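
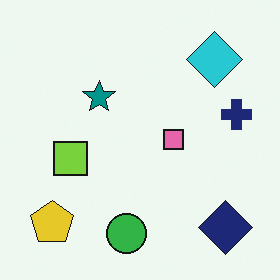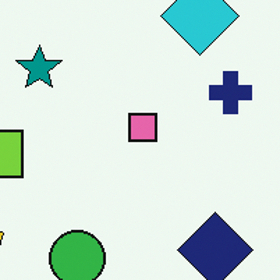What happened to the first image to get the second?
This is the original image cropped to a modestly smaller region and rescaled.

The visible shapes are larger and the field of view is narrower; shapes near the original edges may be partly or wholly outside the frame — a crop-and-rescale.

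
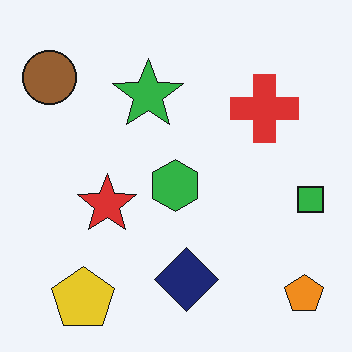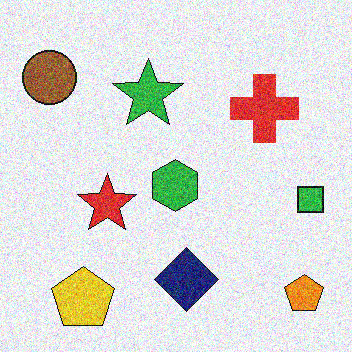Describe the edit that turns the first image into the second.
The transformation is: degraded with heavy additive noise.

Random speckle covers the whole image, including the flat background.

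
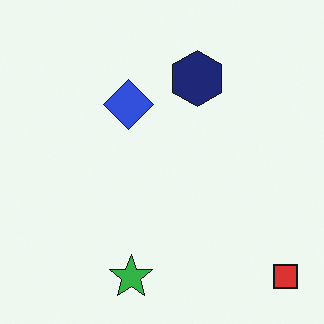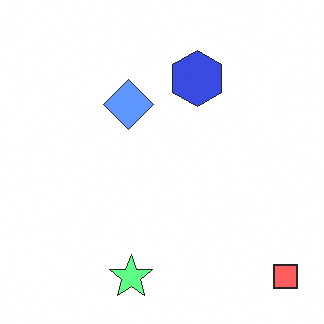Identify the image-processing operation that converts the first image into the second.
It was brightened a lot.

Every pixel — background and shapes alike — is uniformly brightened.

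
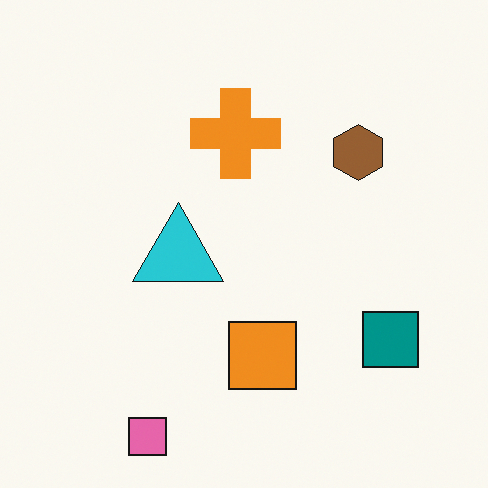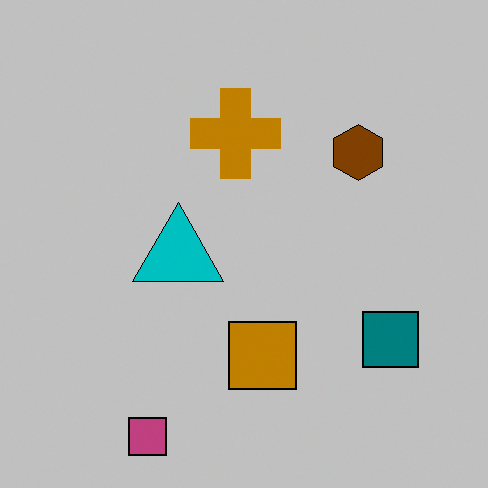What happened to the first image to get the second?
The image was heavily posterized to just a handful of flat colors.

Each flat color has snapped to a coarser quantized level — most visibly, the near-white background has dropped to a flat grey.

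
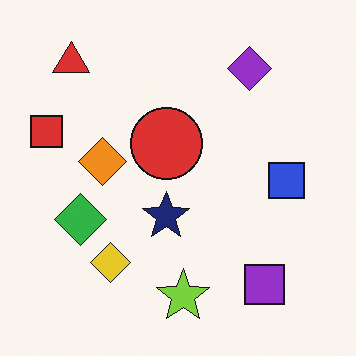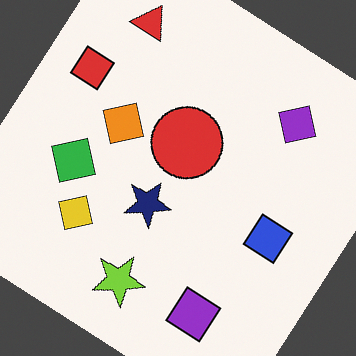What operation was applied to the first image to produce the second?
Rotated clockwise by a large amount — several tens of degrees.

Every shape is tilted by the same angle and the image corners show triangular fill wedges — a whole-image rotation by a non-right angle.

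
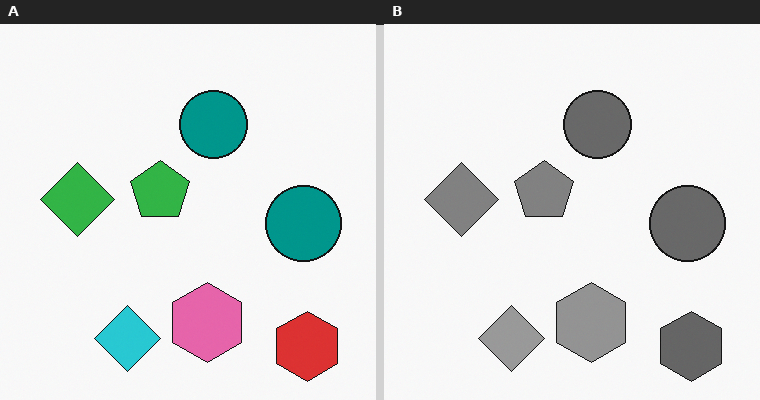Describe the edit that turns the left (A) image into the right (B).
Converted to grayscale.

All color is removed — every shape is now a shade of grey.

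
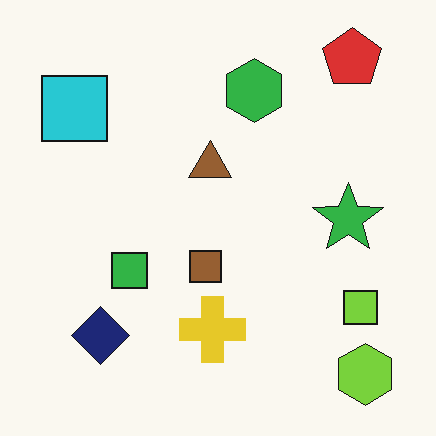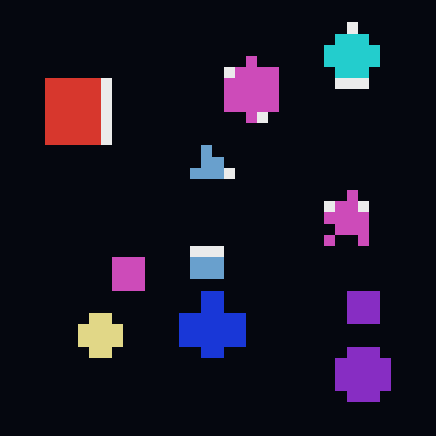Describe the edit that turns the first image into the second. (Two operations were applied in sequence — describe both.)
It was color-inverted (negative), then heavily pixelated into large blocks.

The light background has become dark and every shape's color is its complement — a photographic negative. Shapes are reduced to large square blocks; fine edges and outlines are lost — a downscale-then-upscale (mosaic) effect.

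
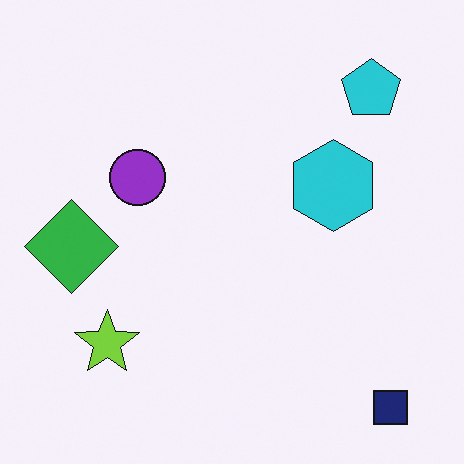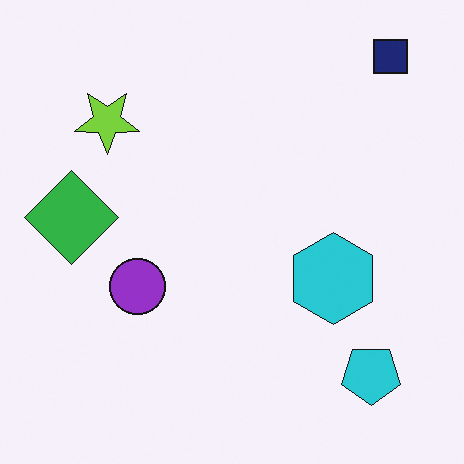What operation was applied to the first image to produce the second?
It was flipped vertically (top ↔ bottom).

The navy square is in the bottom-right of the first image and the top-right of the second — shapes on opposite sides of the horizontal midline have swapped in a mirror flip.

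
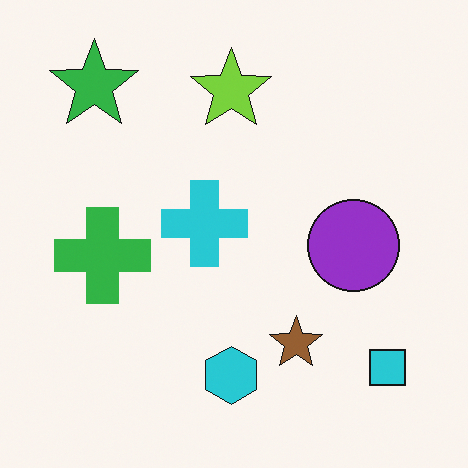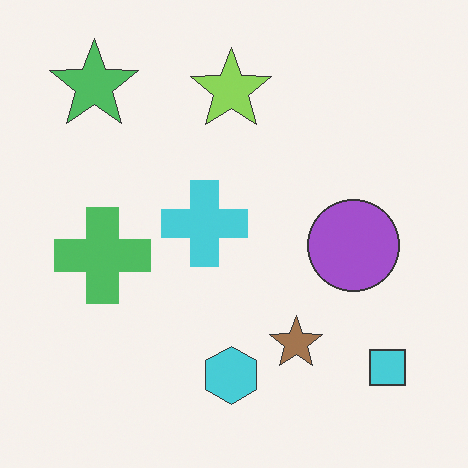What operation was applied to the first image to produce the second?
The transformation is: given slightly reduced contrast.

Tones are pushed toward mid-grey across the whole image — a global contrast change.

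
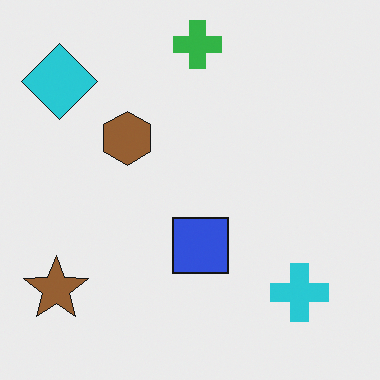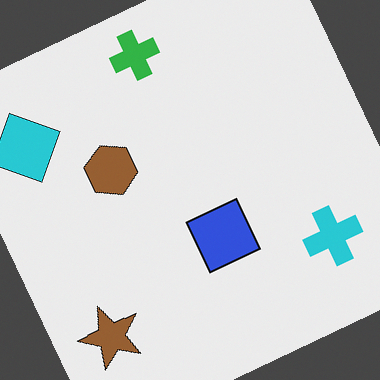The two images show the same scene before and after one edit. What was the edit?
Rotated counter-clockwise by a moderate amount.

Every shape is tilted by the same angle and the image corners show triangular fill wedges — a whole-image rotation by a non-right angle.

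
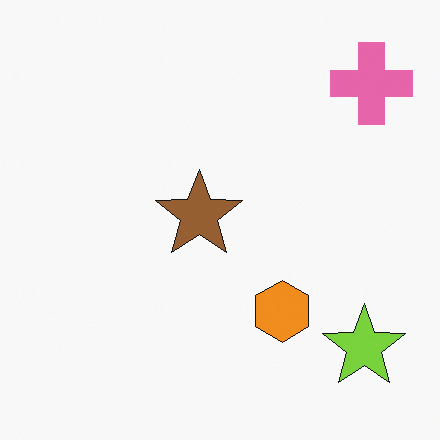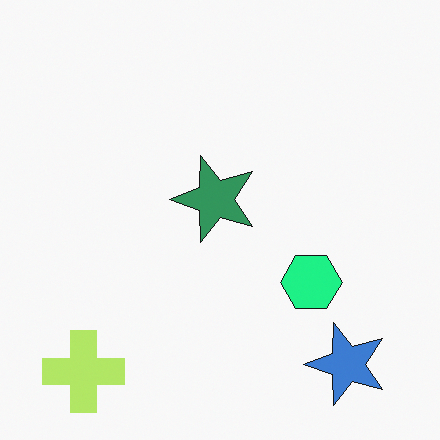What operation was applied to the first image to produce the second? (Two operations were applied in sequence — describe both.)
Hue-shifted noticeably, then transposed (reflected across the top-left ↔ bottom-right diagonal).

Every shape's color has rotated by the same amount around the hue wheel — a uniform hue shift. Shapes have swapped their row and column positions — what was in the top-right is now in the bottom-left — a diagonal reflection.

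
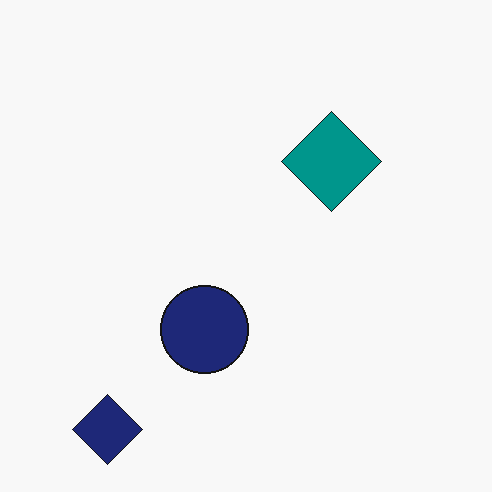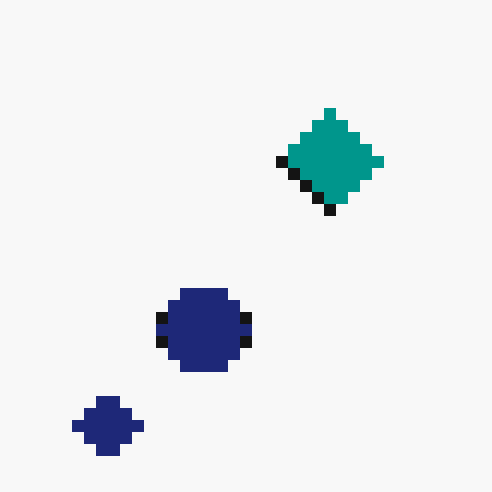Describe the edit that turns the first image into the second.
The image was coarsely pixelated.

Shapes are reduced to large square blocks; fine edges and outlines are lost — a downscale-then-upscale (mosaic) effect.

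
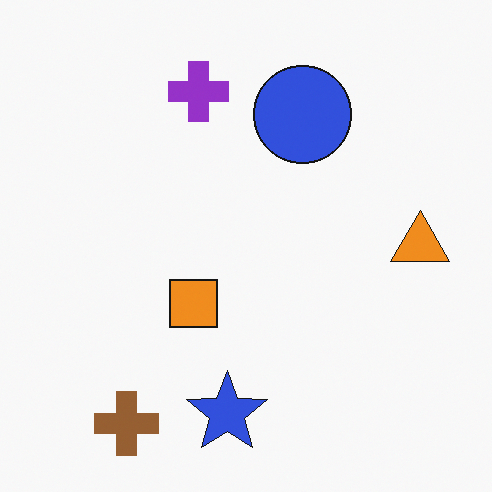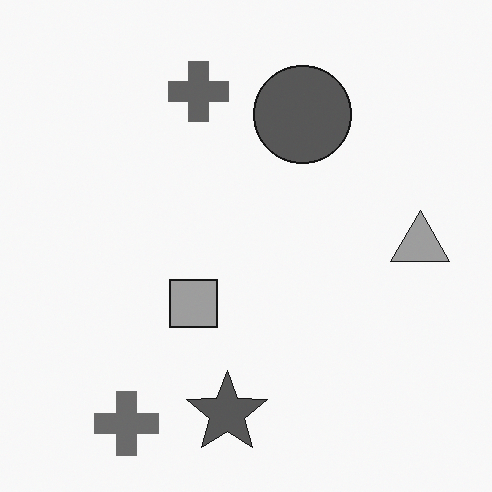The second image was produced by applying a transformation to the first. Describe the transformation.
The image was converted to grayscale.

All color is removed — every shape is now a shade of grey.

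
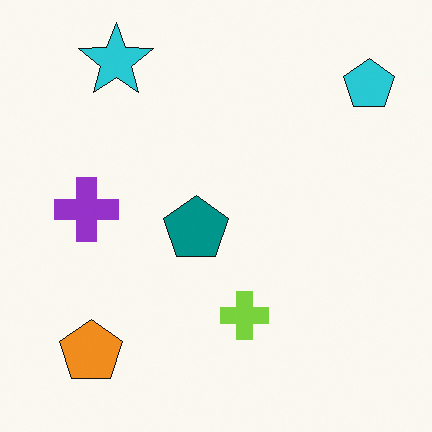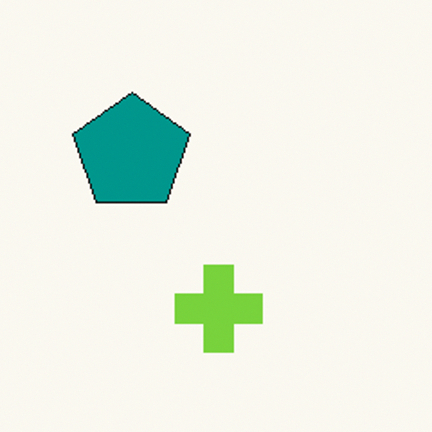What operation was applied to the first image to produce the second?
Cropped to a noticeably smaller region and rescaled.

The visible shapes are larger and the field of view is narrower; shapes near the original edges may be partly or wholly outside the frame — a crop-and-rescale.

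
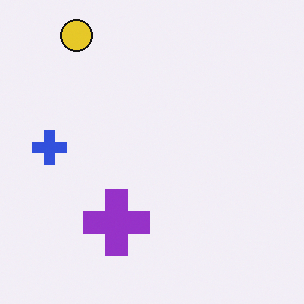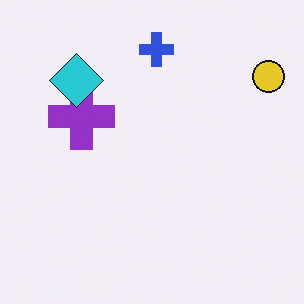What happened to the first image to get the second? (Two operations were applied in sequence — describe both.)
The second image is the first rotated 90° clockwise, then overlaid with an additional cyan diamond.

The yellow circle sits in the top-left of the first image and the top-right of the second — consistent with a whole-image 90° clockwise rotation. A cyan diamond appears in the second image that is absent from the first.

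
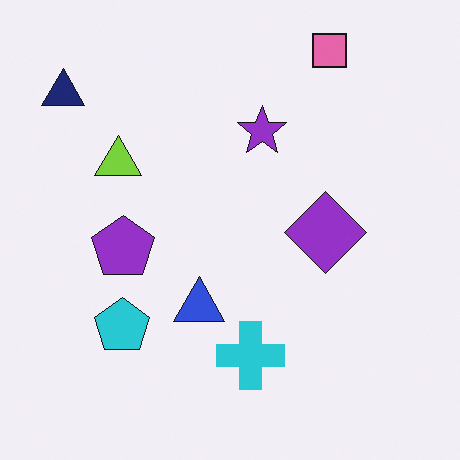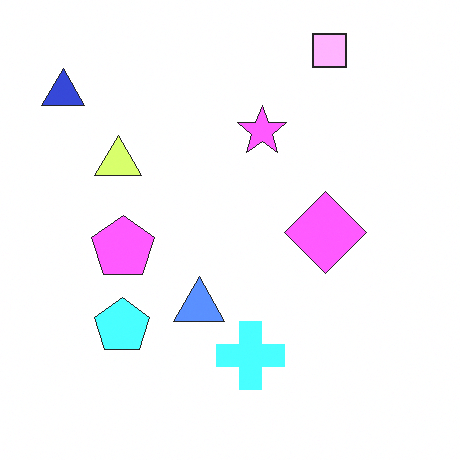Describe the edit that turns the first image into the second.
This is the original image brightened a lot.

Every pixel — background and shapes alike — is uniformly brightened.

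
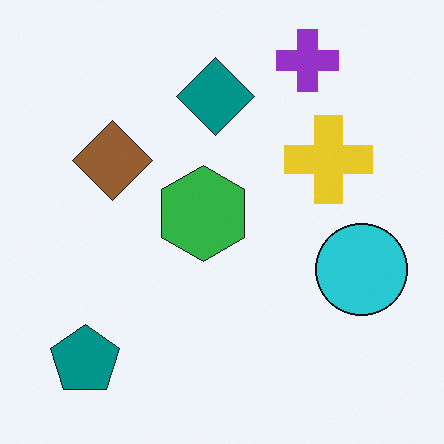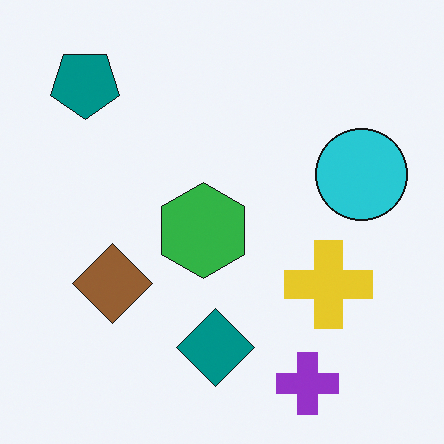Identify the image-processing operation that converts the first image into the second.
It was flipped vertically (top ↔ bottom).

The purple cross is in the top-right of the first image and the bottom-right of the second — shapes on opposite sides of the horizontal midline have swapped in a mirror flip.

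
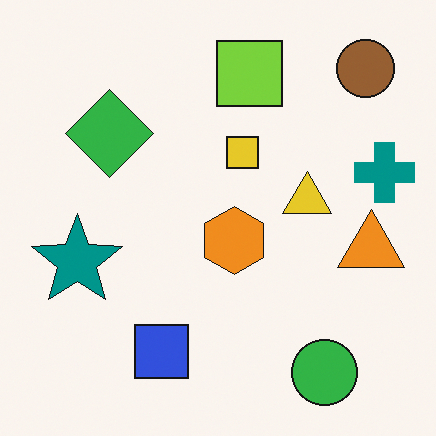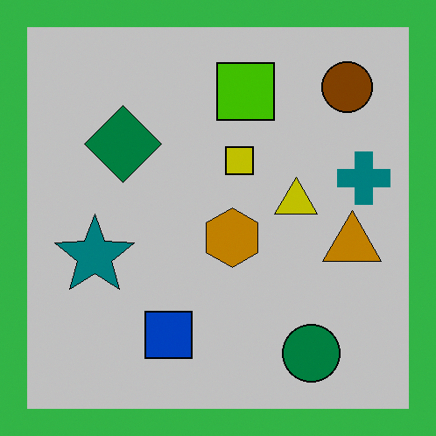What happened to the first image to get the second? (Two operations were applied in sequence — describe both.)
It was heavily posterized to just a handful of flat colors, then framed with a green border.

Each flat color has snapped to a coarser quantized level — most visibly, the near-white background has dropped to a flat grey. A solid green frame runs around the edge of the second image, with the content slightly shrunk inside it.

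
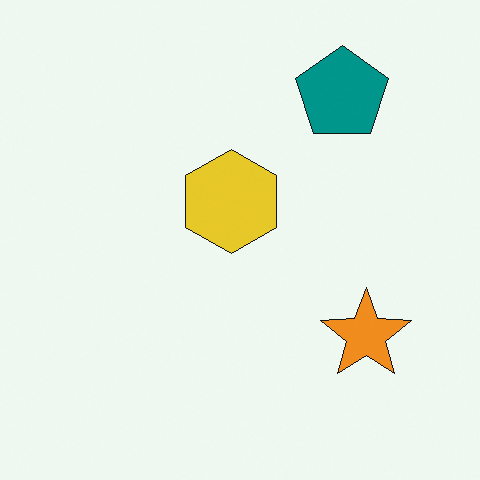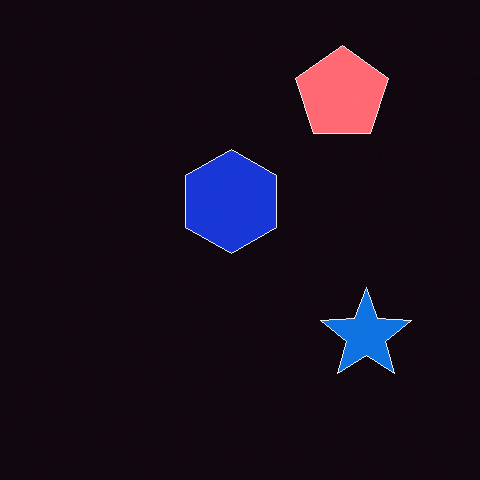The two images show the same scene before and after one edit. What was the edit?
The image was color-inverted (negative).

The light background has become dark and every shape's color is its complement — a photographic negative.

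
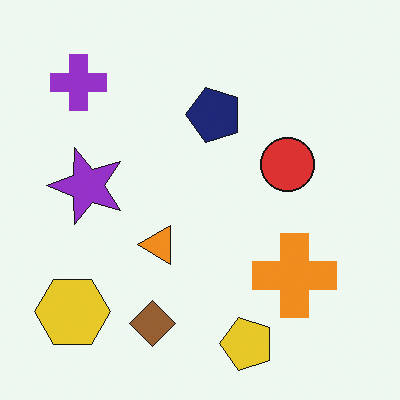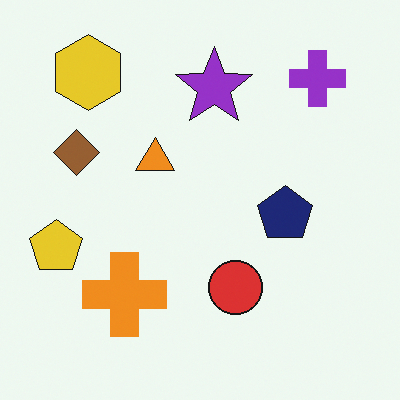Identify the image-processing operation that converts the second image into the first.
This is the original image rotated 90° counter-clockwise.

The yellow hexagon sits in the top-left of the second image and the bottom-left of the first — consistent with a whole-image 90° counter-clockwise rotation.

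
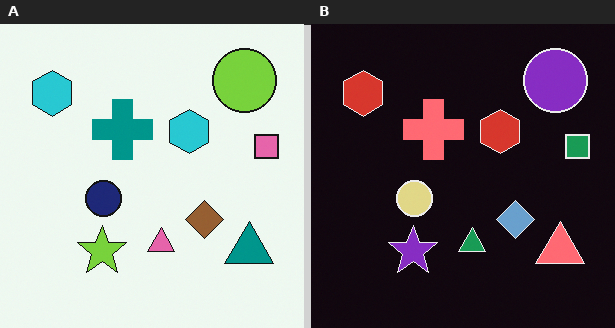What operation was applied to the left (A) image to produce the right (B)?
Color-inverted (negative).

The light background has become dark and every shape's color is its complement — a photographic negative.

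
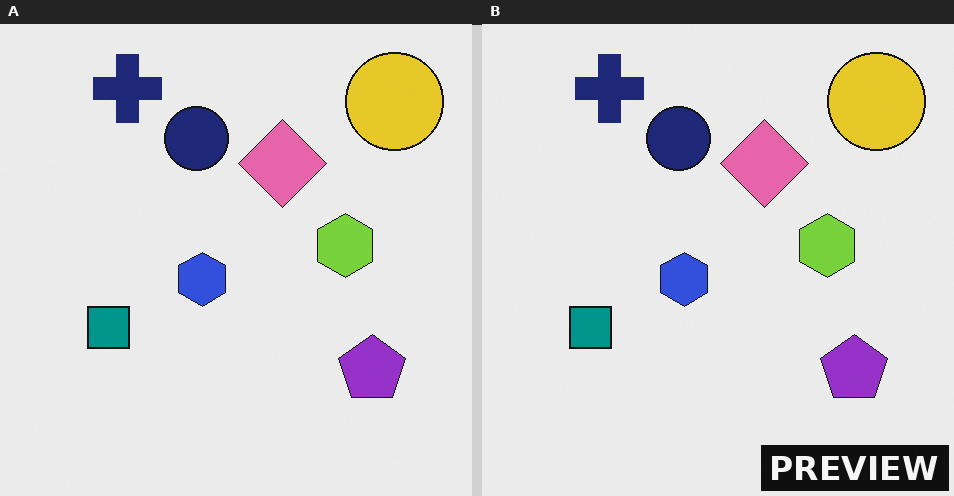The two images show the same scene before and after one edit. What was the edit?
This is the original image watermarked with the text "PREVIEW" in the lower-right corner.

A dark label reading "PREVIEW" appears in the lower-right corner.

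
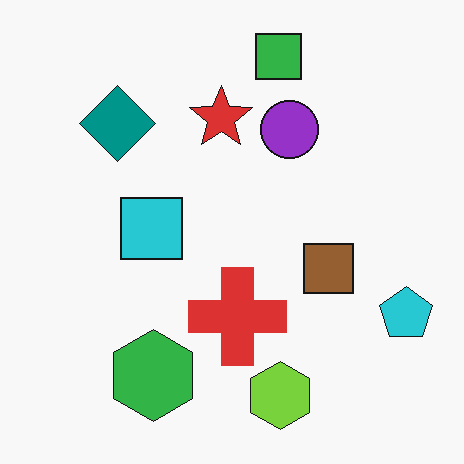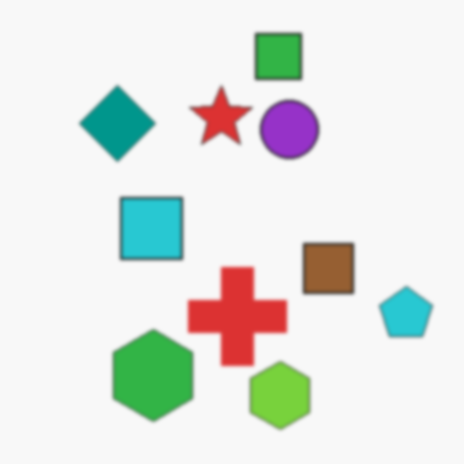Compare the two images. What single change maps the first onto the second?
The second image is the first lightly blurred.

Shape edges and outlines are uniformly softened across the whole image.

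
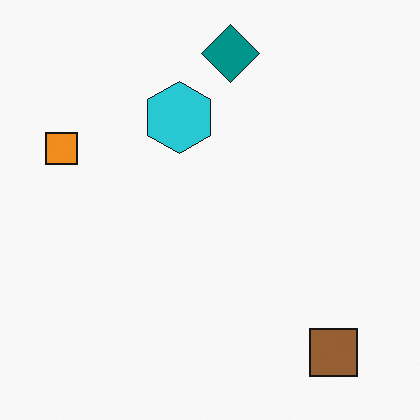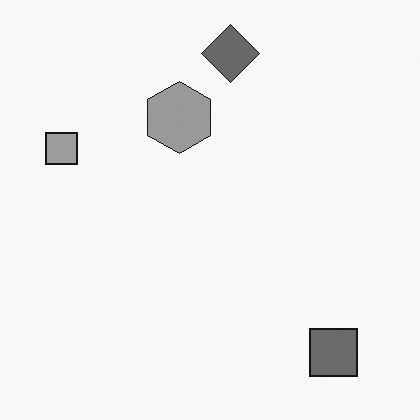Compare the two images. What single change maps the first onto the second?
The transformation is: converted to grayscale.

All color is removed — every shape is now a shade of grey.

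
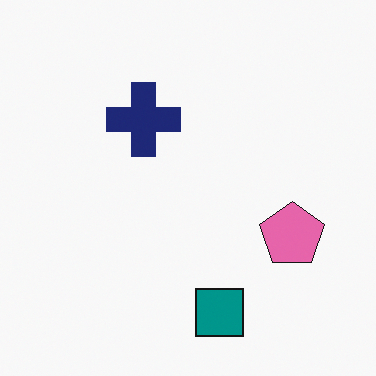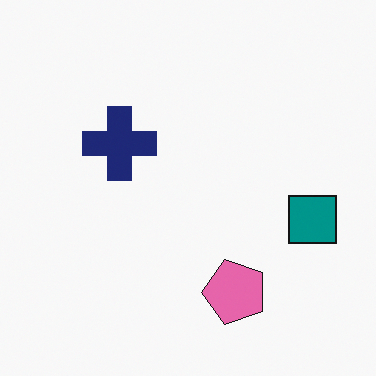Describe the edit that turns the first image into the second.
The transformation is: transposed (reflected across the top-left ↔ bottom-right diagonal).

Shapes have swapped their row and column positions — what was in the top-right is now in the bottom-left — a diagonal reflection.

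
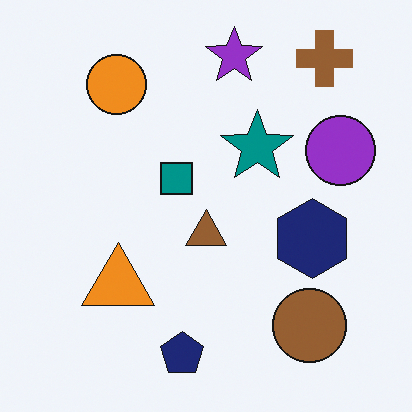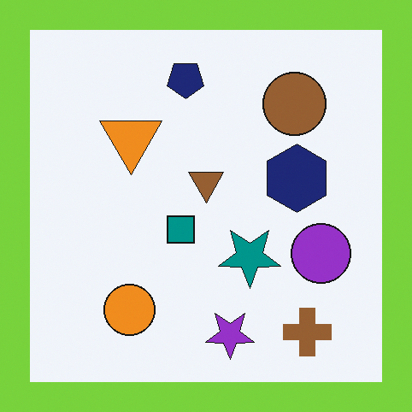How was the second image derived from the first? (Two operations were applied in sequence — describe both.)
Flipped vertically (top ↔ bottom), then framed with a lime border.

The purple star is in the top of the first image and the bottom of the second — shapes on opposite sides of the horizontal midline have swapped in a mirror flip. A solid lime frame runs around the edge of the second image, with the content slightly shrunk inside it.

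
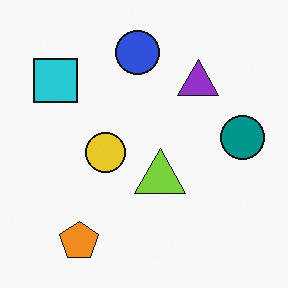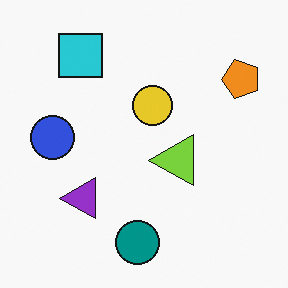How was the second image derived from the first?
The image was transposed (reflected across the top-left ↔ bottom-right diagonal).

Shapes have swapped their row and column positions — what was in the top-right is now in the bottom-left — a diagonal reflection.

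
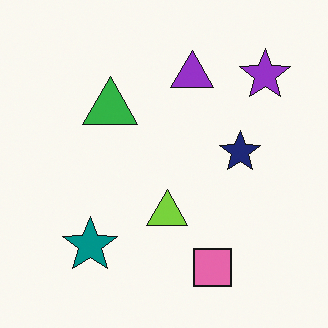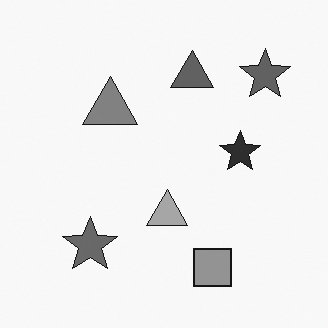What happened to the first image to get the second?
The second image is the first converted to grayscale.

All color is removed — every shape is now a shade of grey.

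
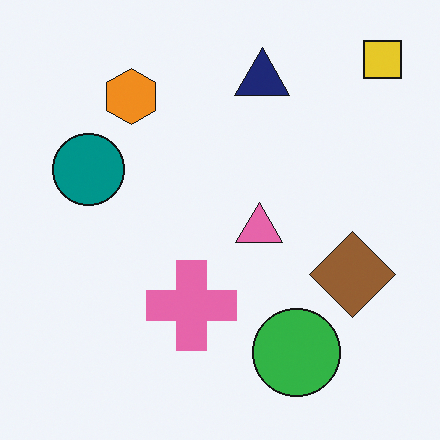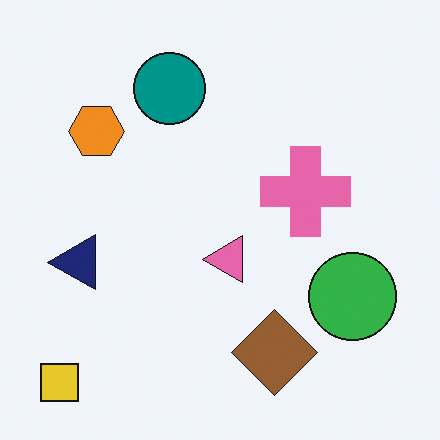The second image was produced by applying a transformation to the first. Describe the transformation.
Transposed (reflected across the top-left ↔ bottom-right diagonal).

Shapes have swapped their row and column positions — what was in the top-right is now in the bottom-left — a diagonal reflection.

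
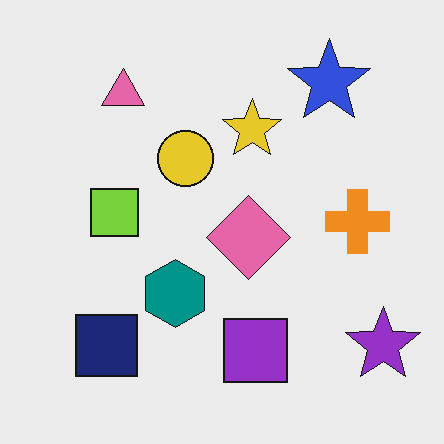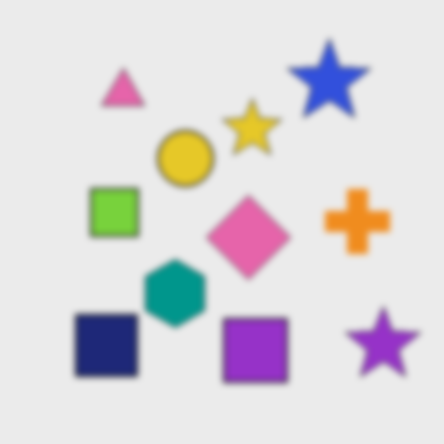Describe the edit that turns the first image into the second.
The second image is the first moderately blurred.

Shape edges and outlines are uniformly softened across the whole image.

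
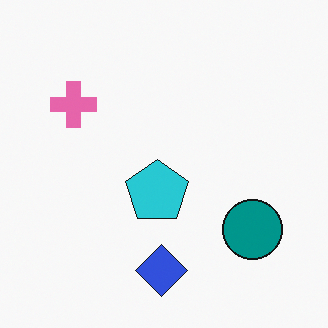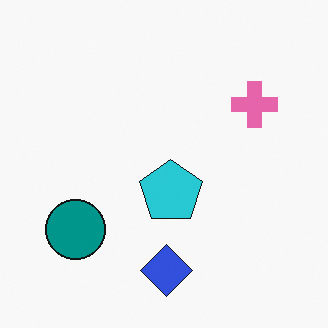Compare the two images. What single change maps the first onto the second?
Flipped horizontally (left ↔ right).

The pink cross is in the top-left of the first image and the top-right of the second — shapes on opposite sides of the vertical midline have swapped in a mirror flip.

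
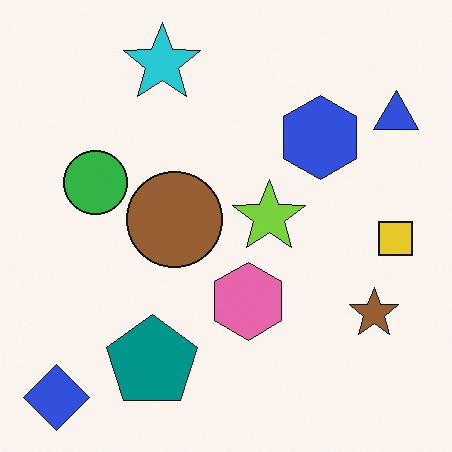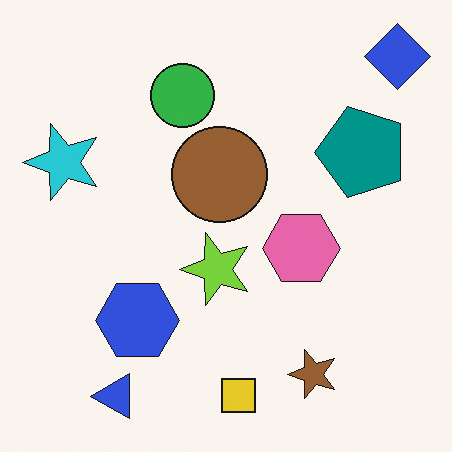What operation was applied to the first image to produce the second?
The transformation is: transposed (reflected across the top-left ↔ bottom-right diagonal).

Shapes have swapped their row and column positions — what was in the top-right is now in the bottom-left — a diagonal reflection.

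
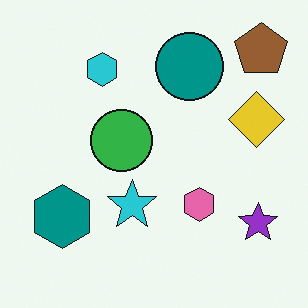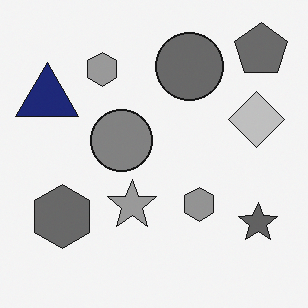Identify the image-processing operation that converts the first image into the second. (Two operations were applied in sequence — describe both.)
Converted to grayscale, then overlaid with an additional navy triangle.

All color is removed — every shape is now a shade of grey. A navy triangle appears in the second image that is absent from the first.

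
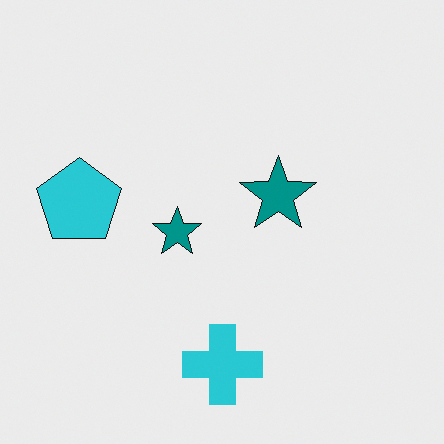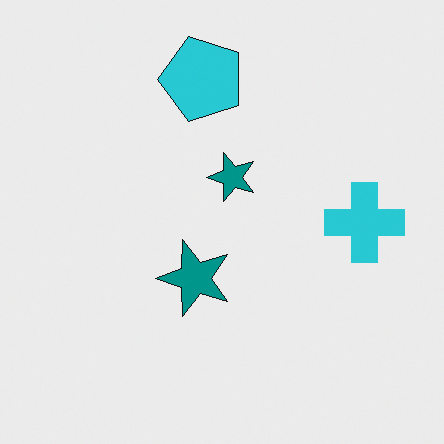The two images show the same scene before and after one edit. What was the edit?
Transposed (reflected across the top-left ↔ bottom-right diagonal).

Shapes have swapped their row and column positions — what was in the top-right is now in the bottom-left — a diagonal reflection.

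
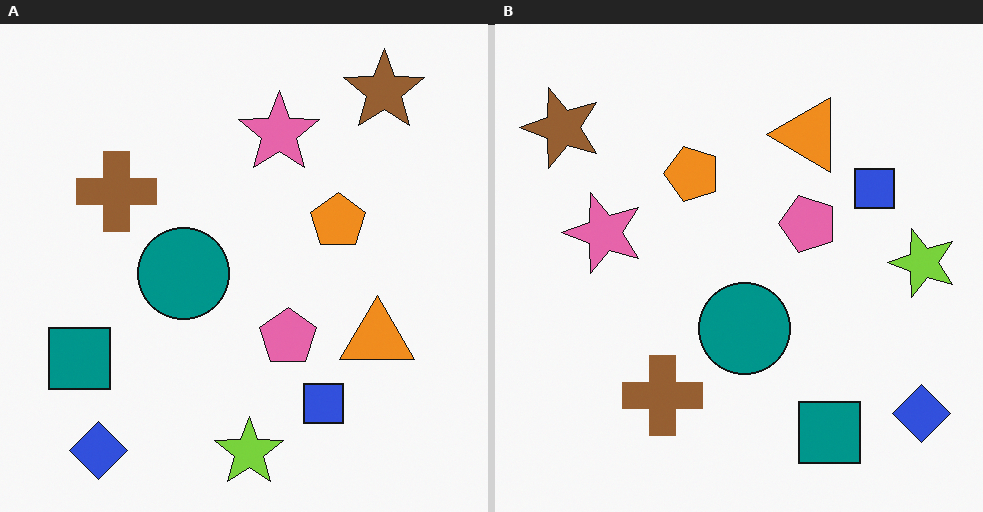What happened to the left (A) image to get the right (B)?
Rotated 90° counter-clockwise.

The blue diamond sits in the bottom-left of the left (A) image and the bottom-right of the right (B) — consistent with a whole-image 90° counter-clockwise rotation.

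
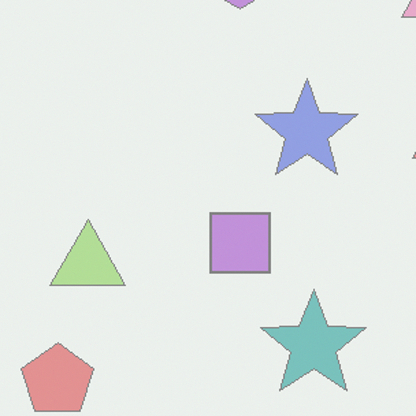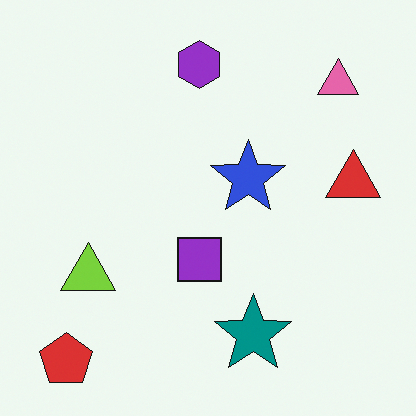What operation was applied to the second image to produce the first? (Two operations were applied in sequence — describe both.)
It was washed out (contrast reduced), then cropped to a modestly smaller region and rescaled.

Tones are pushed toward mid-grey across the whole image — a global contrast change. The visible shapes are larger and the field of view is narrower; shapes near the original edges may be partly or wholly outside the frame — a crop-and-rescale.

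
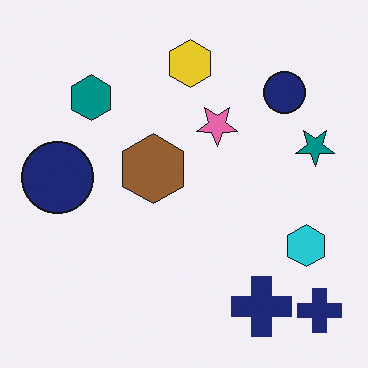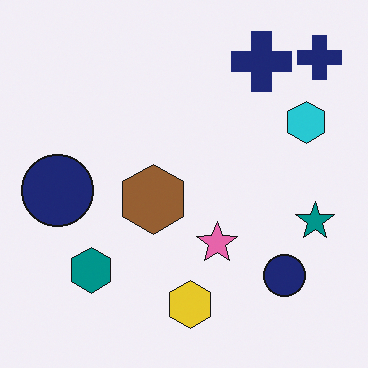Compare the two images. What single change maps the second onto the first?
It was flipped vertically (top ↔ bottom).

The yellow hexagon is in the bottom of the second image and the top of the first — shapes on opposite sides of the horizontal midline have swapped in a mirror flip.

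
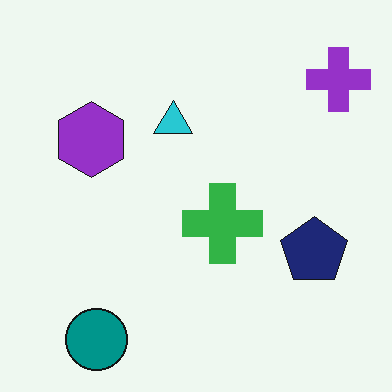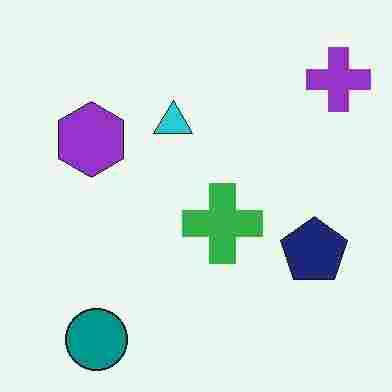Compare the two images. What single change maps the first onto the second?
The transformation is: degraded with heavy JPEG compression.

Blocky 8×8 compression artifacts appear around shape edges and the flat background shows ringing — characteristic JPEG degradation.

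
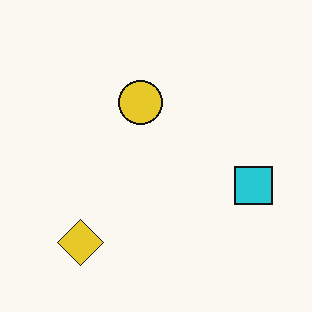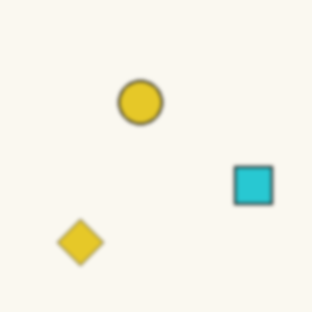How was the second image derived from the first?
The transformation is: given a subtle gaussian blur.

Shape edges and outlines are uniformly softened across the whole image.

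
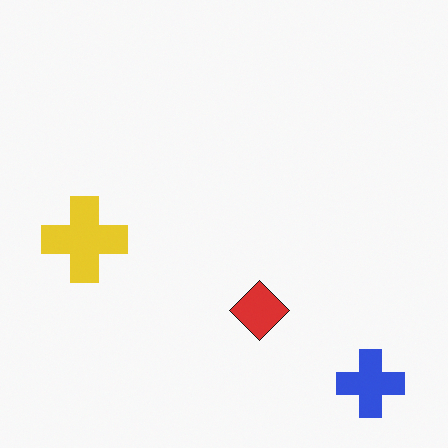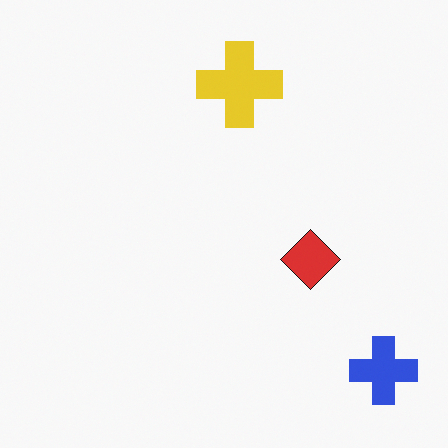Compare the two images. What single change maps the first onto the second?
This is the original image transposed (reflected across the top-left ↔ bottom-right diagonal).

Shapes have swapped their row and column positions — what was in the top-right is now in the bottom-left — a diagonal reflection.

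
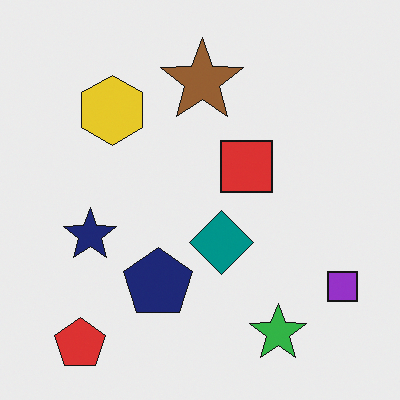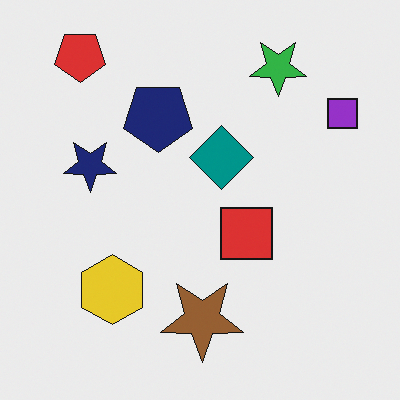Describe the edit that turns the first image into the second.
It was flipped vertically (top ↔ bottom).

The red pentagon is in the bottom-left of the first image and the top-left of the second — shapes on opposite sides of the horizontal midline have swapped in a mirror flip.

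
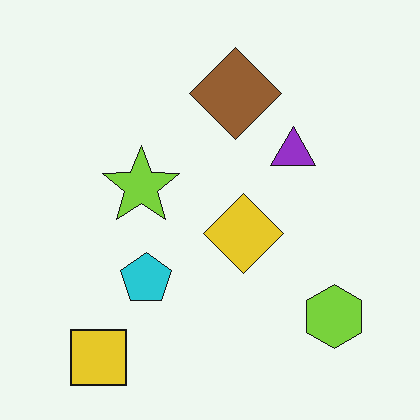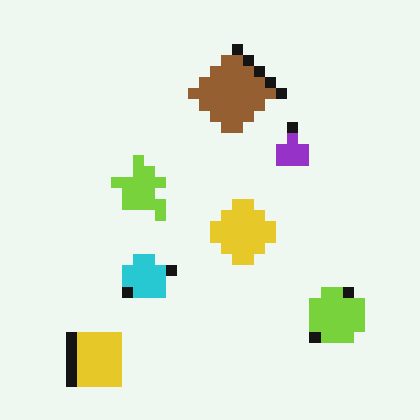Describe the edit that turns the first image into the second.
It was heavily pixelated into large blocks.

Shapes are reduced to large square blocks; fine edges and outlines are lost — a downscale-then-upscale (mosaic) effect.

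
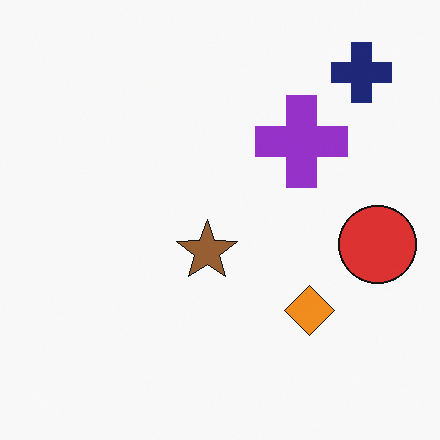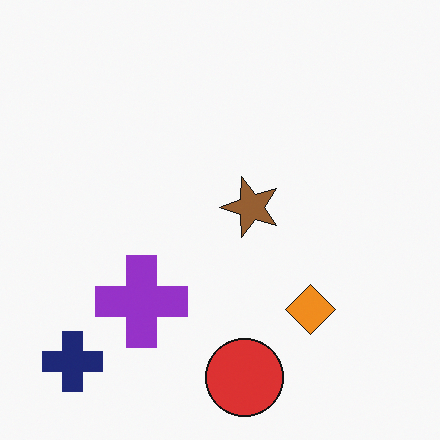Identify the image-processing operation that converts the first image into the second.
The image was transposed (reflected across the top-left ↔ bottom-right diagonal).

Shapes have swapped their row and column positions — what was in the top-right is now in the bottom-left — a diagonal reflection.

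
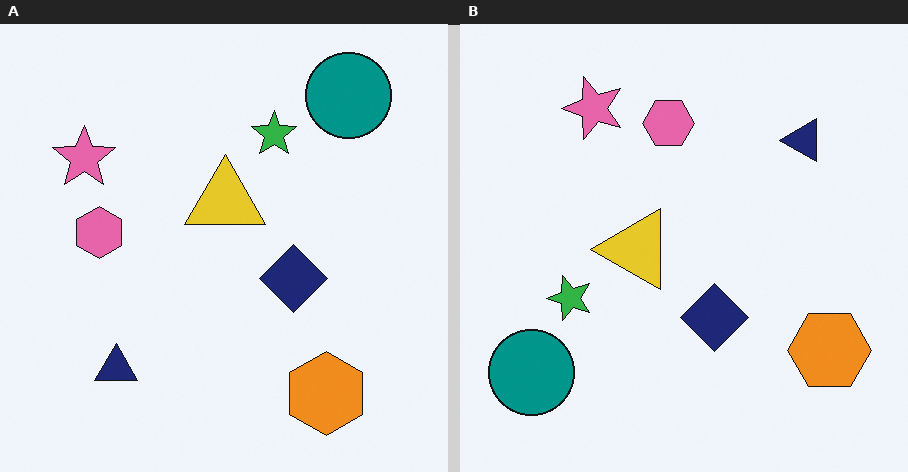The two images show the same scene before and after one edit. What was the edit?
The transformation is: transposed (reflected across the top-left ↔ bottom-right diagonal).

Shapes have swapped their row and column positions — what was in the top-right is now in the bottom-left — a diagonal reflection.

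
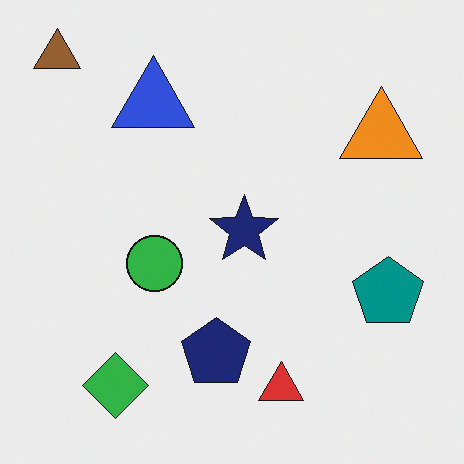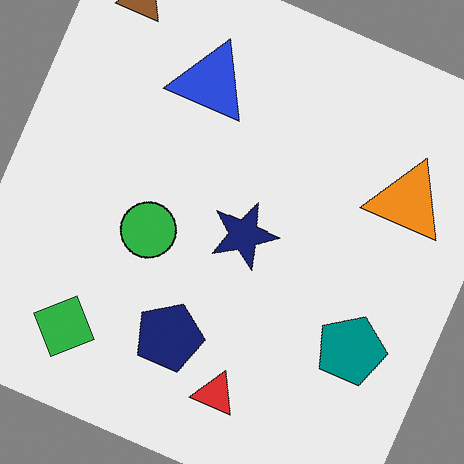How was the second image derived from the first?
This is the original image rotated clockwise by a moderate amount.

Every shape is tilted by the same angle and the image corners show triangular fill wedges — a whole-image rotation by a non-right angle.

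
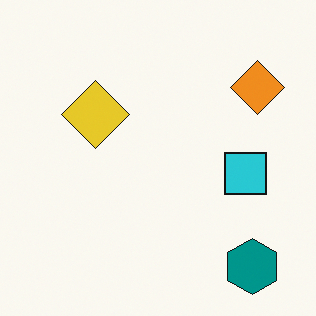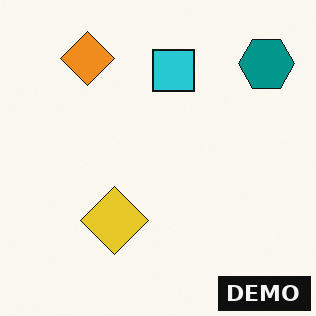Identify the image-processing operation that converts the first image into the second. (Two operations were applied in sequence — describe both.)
The transformation is: rotated 90° counter-clockwise, then watermarked with the text "DEMO" in the lower-right corner.

The teal hexagon sits in the bottom-right of the first image and the top-right of the second — consistent with a whole-image 90° counter-clockwise rotation. A dark label reading "DEMO" appears in the lower-right corner.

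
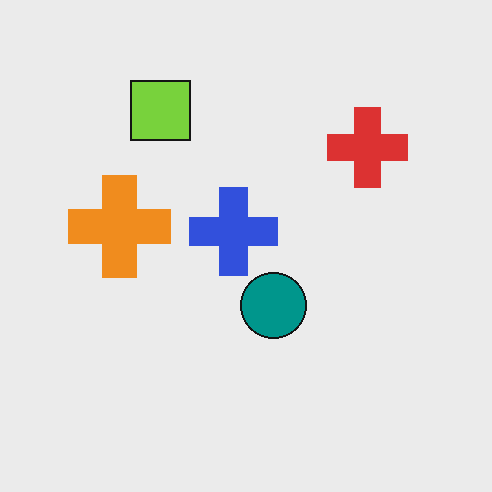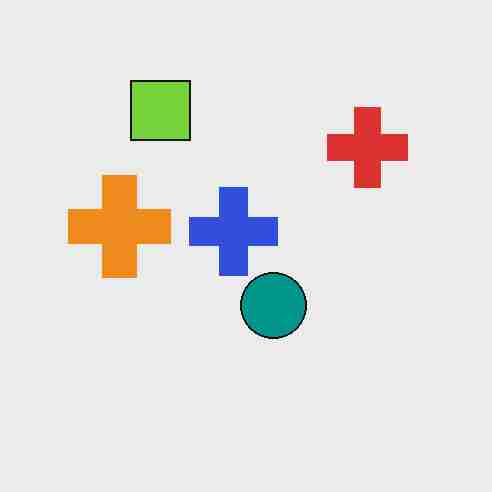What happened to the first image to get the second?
It was degraded with heavy JPEG compression.

Blocky 8×8 compression artifacts appear around shape edges and the flat background shows ringing — characteristic JPEG degradation.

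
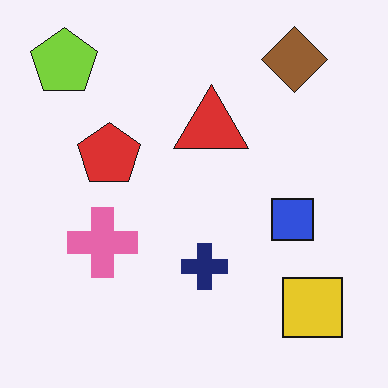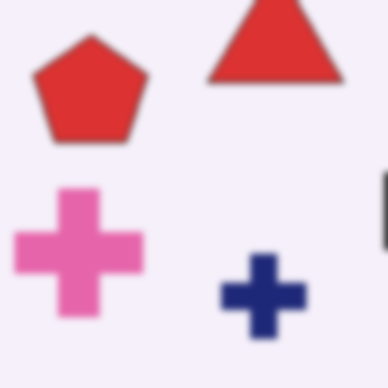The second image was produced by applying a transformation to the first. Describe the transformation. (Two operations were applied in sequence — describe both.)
The image was cropped tightly and scaled back up, then noticeably gaussian-blurred.

The visible shapes are larger and the field of view is narrower; shapes near the original edges may be partly or wholly outside the frame — a crop-and-rescale. Shape edges and outlines are uniformly softened across the whole image.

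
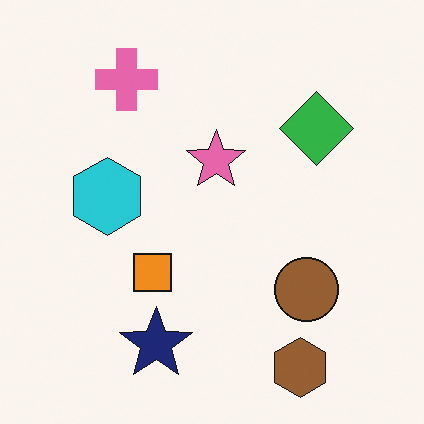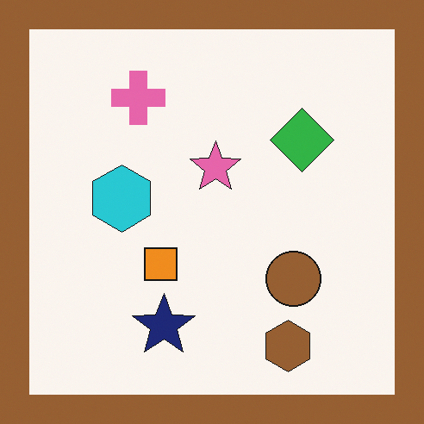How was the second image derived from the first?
The transformation is: framed with a brown border.

A solid brown frame runs around the edge of the second image, with the content slightly shrunk inside it.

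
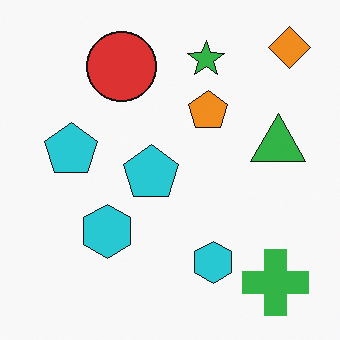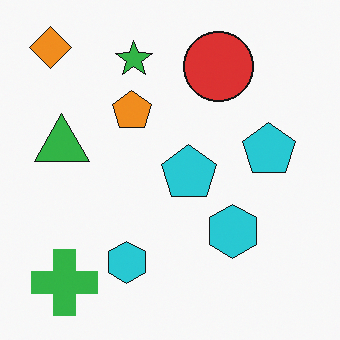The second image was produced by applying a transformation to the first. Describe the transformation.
It was flipped horizontally (left ↔ right).

The orange diamond is in the top-right of the first image and the top-left of the second — shapes on opposite sides of the vertical midline have swapped in a mirror flip.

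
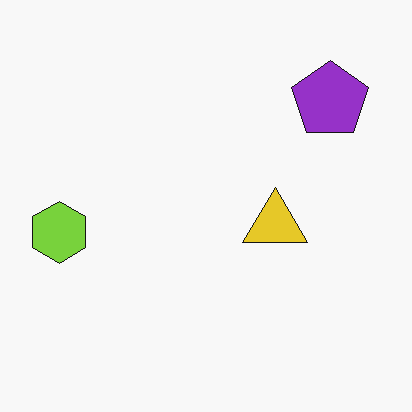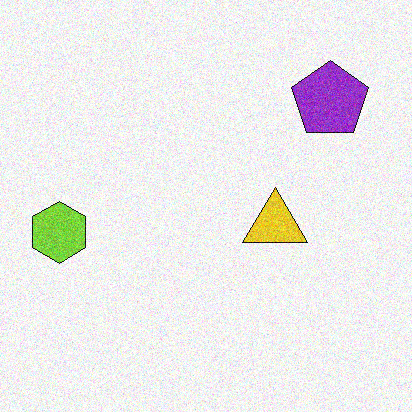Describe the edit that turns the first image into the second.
The second image is the first degraded with visible gaussian noise.

Random speckle covers the whole image, including the flat background.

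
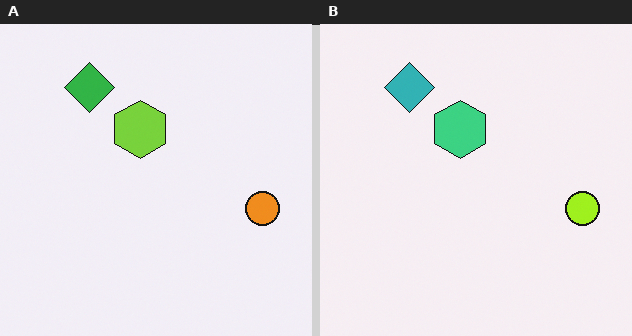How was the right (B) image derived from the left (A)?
The image was hue-shifted by a small amount.

Every shape's color has rotated by the same amount around the hue wheel — a uniform hue shift.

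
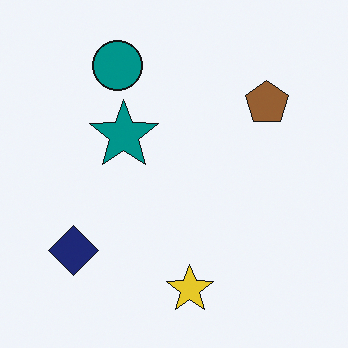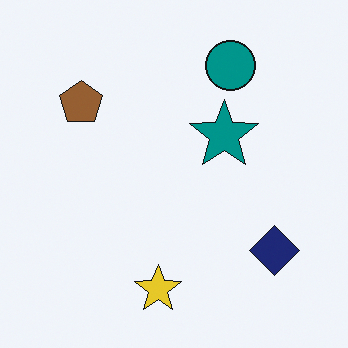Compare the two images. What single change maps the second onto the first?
The transformation is: flipped horizontally (left ↔ right).

The navy diamond is in the bottom-right of the second image and the bottom-left of the first — shapes on opposite sides of the vertical midline have swapped in a mirror flip.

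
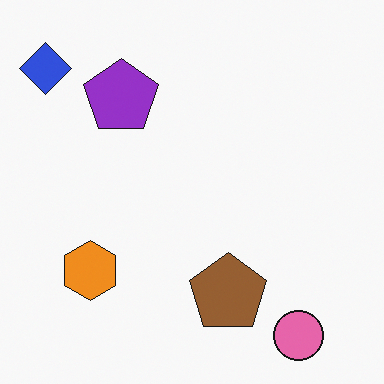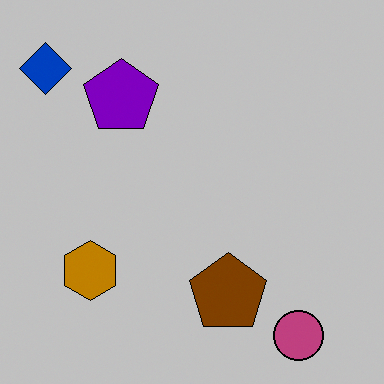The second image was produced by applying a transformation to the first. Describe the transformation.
The transformation is: heavily posterized to just a handful of flat colors.

Each flat color has snapped to a coarser quantized level — most visibly, the near-white background has dropped to a flat grey.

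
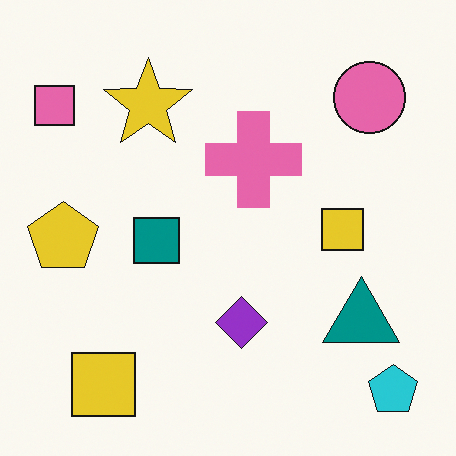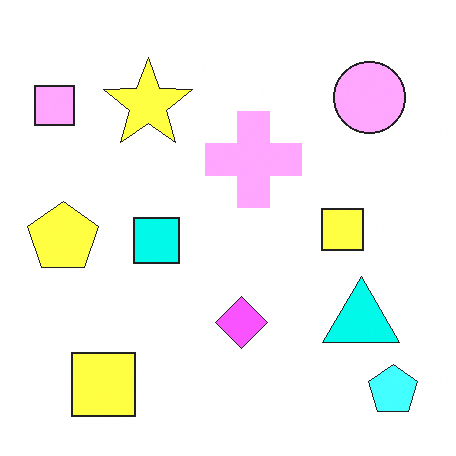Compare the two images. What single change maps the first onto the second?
This is the original image substantially brightened.

Every pixel — background and shapes alike — is uniformly brightened.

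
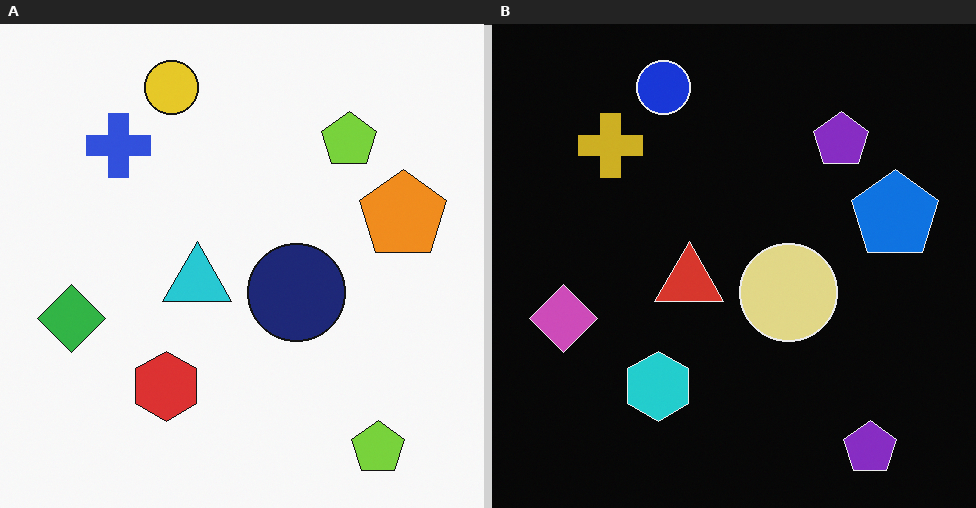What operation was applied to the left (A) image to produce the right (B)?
The transformation is: color-inverted (negative).

The light background has become dark and every shape's color is its complement — a photographic negative.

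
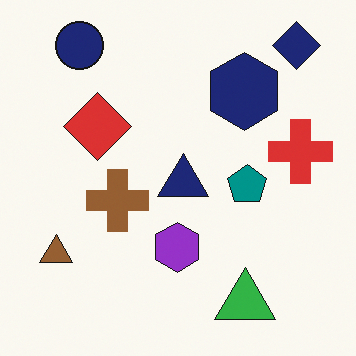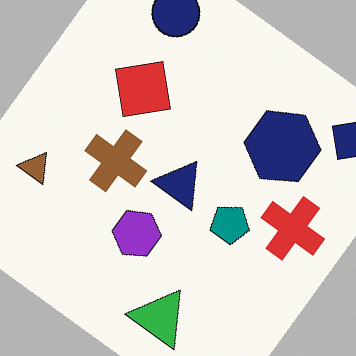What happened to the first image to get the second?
The image was rotated clockwise by a large amount — several tens of degrees.

Every shape is tilted by the same angle and the image corners show triangular fill wedges — a whole-image rotation by a non-right angle.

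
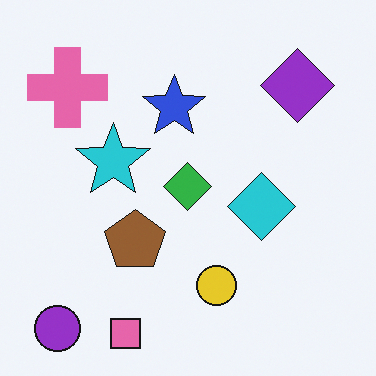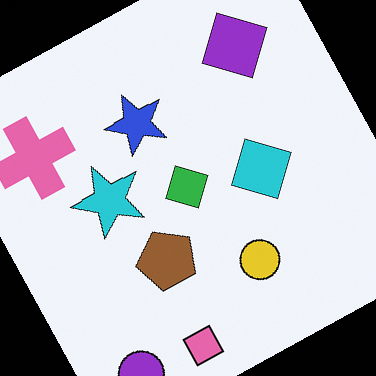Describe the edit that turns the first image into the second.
Rotated counter-clockwise by a clearly visible amount.

Every shape is tilted by the same angle and the image corners show triangular fill wedges — a whole-image rotation by a non-right angle.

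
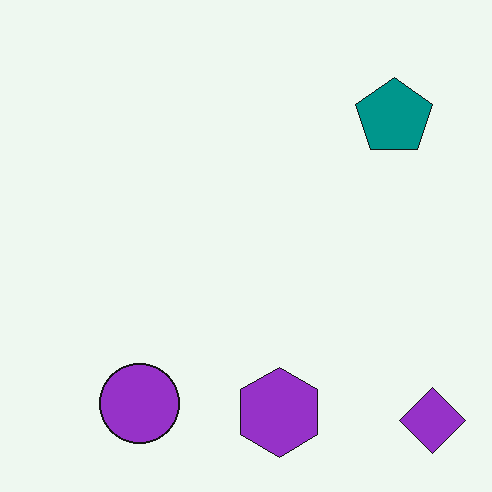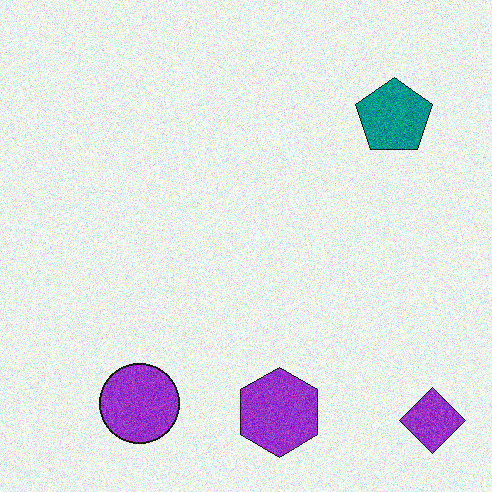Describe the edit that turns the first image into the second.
The transformation is: degraded with visible gaussian noise.

Random speckle covers the whole image, including the flat background.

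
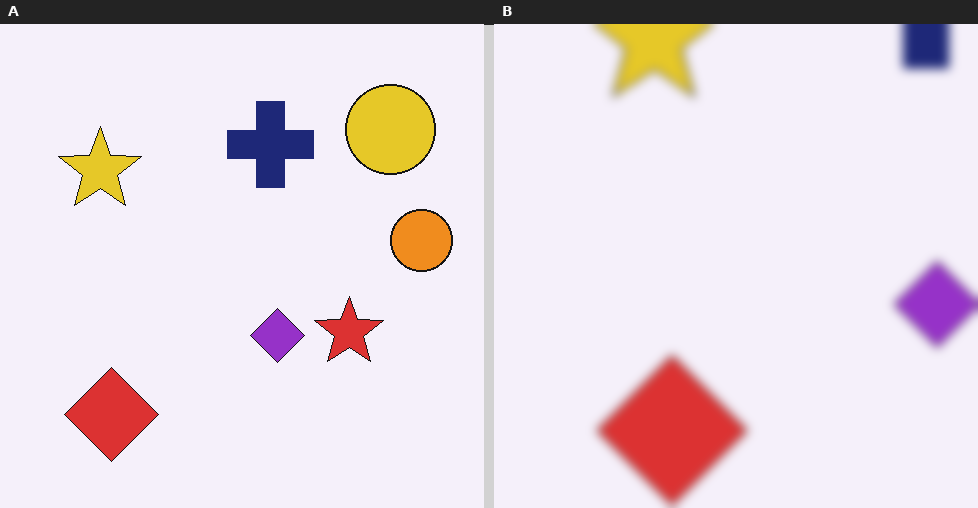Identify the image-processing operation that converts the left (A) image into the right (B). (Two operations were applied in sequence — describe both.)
It was cropped slightly and scaled back up, then strongly gaussian-blurred.

The visible shapes are larger and the field of view is narrower; shapes near the original edges may be partly or wholly outside the frame — a crop-and-rescale. Shape edges and outlines are uniformly softened across the whole image.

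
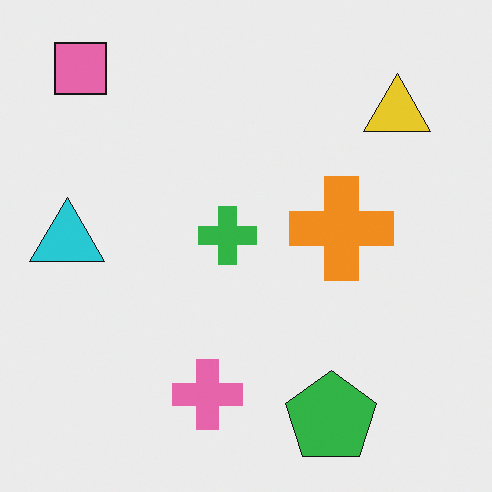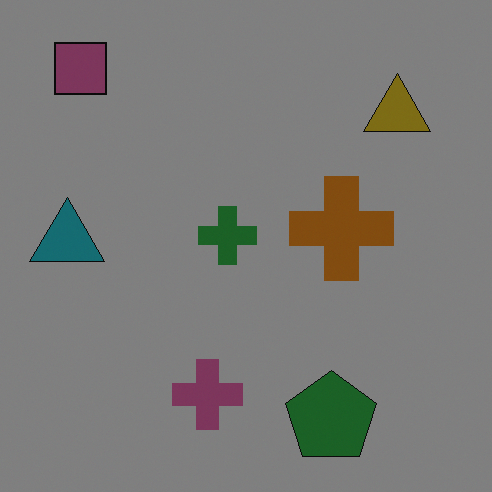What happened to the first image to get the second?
This is the original image noticeably darkened.

Every pixel — background and shapes alike — is uniformly darkened.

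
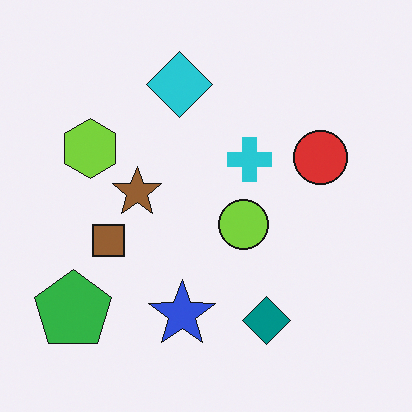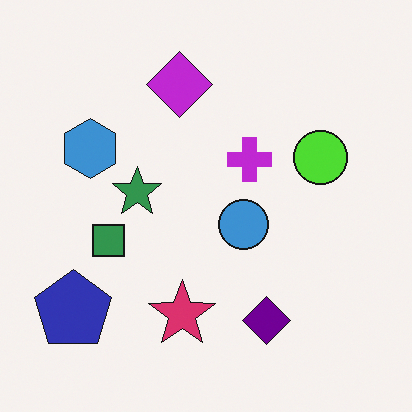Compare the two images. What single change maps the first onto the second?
The second image is the first hue-shifted through roughly a third of the color wheel.

Every shape's color has rotated by the same amount around the hue wheel — a uniform hue shift.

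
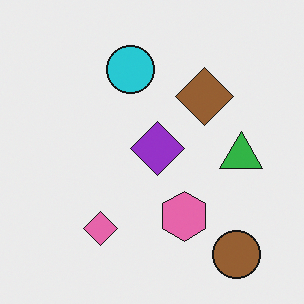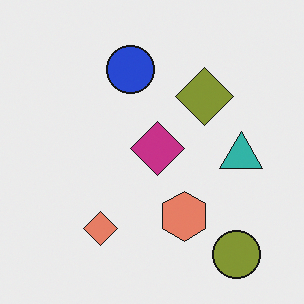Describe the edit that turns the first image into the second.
It was hue-shifted by a small amount.

Every shape's color has rotated by the same amount around the hue wheel — a uniform hue shift.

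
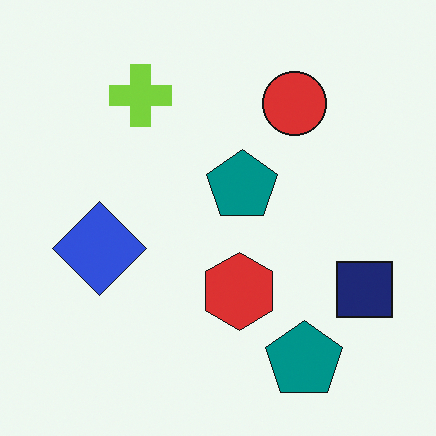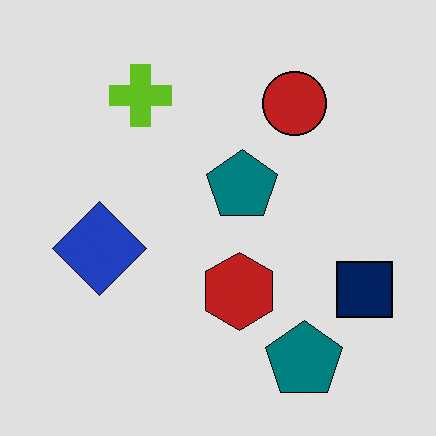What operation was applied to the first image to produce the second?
The transformation is: posterized to a reduced palette.

Each flat color has snapped to a coarser quantized level — most visibly, the near-white background has dropped to a flat grey.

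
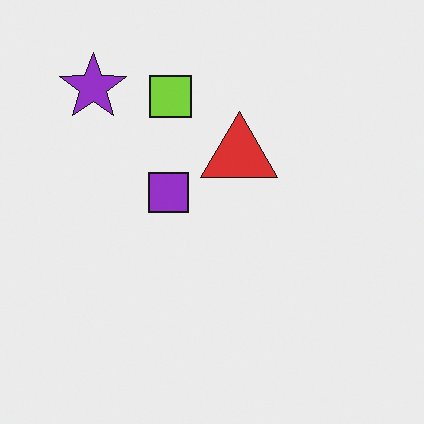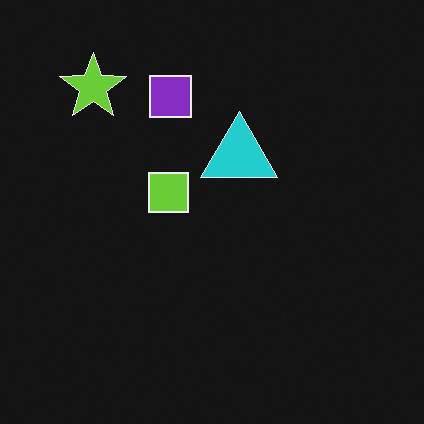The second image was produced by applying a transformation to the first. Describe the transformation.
The image was color-inverted (negative).

The light background has become dark and every shape's color is its complement — a photographic negative.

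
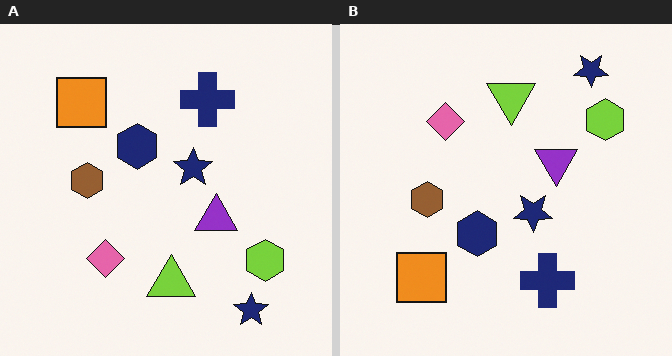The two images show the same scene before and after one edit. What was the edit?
The right (B) image is the left (A) flipped vertically (top ↔ bottom).

The lime triangle is in the bottom of the left (A) image and the top of the right (B) — shapes on opposite sides of the horizontal midline have swapped in a mirror flip.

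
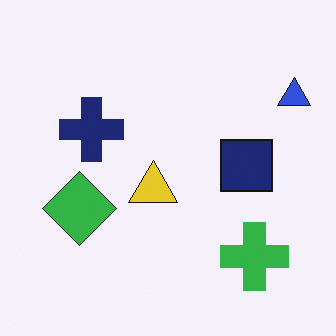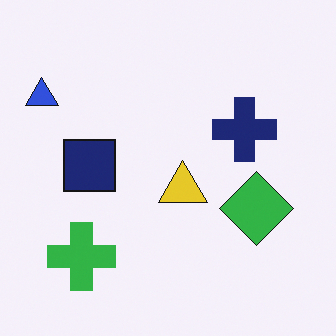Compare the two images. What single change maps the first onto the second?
Flipped horizontally (left ↔ right).

The blue triangle is in the top-right of the first image and the top-left of the second — shapes on opposite sides of the vertical midline have swapped in a mirror flip.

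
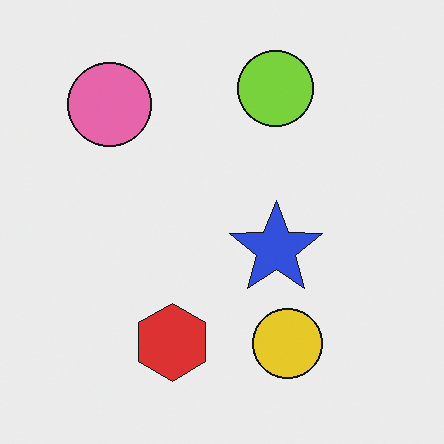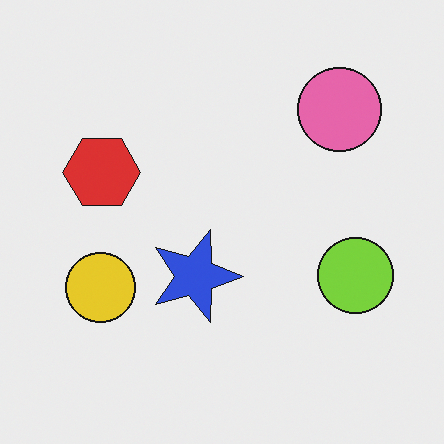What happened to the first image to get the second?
The image was rotated 90° clockwise.

The pink circle sits in the top-left of the first image and the top-right of the second — consistent with a whole-image 90° clockwise rotation.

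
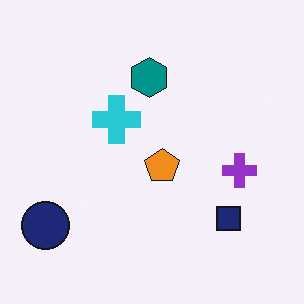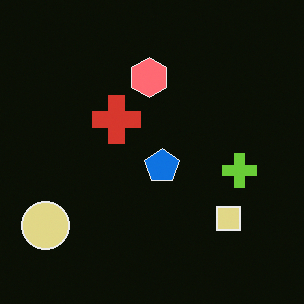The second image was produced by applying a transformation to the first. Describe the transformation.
It was color-inverted (negative).

The light background has become dark and every shape's color is its complement — a photographic negative.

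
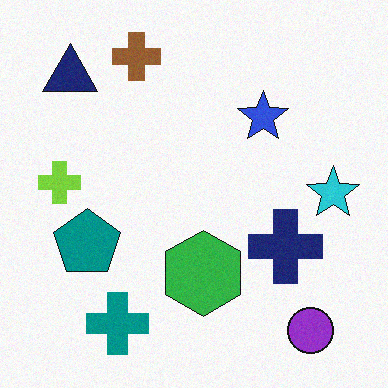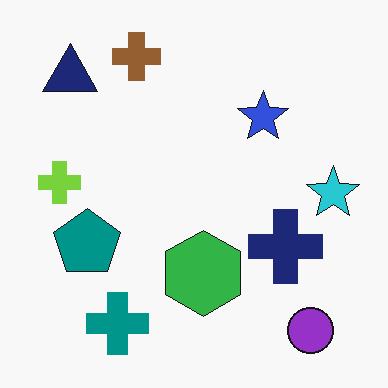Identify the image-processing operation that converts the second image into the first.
The image was degraded with subtle gaussian noise.

Random speckle covers the whole image, including the flat background.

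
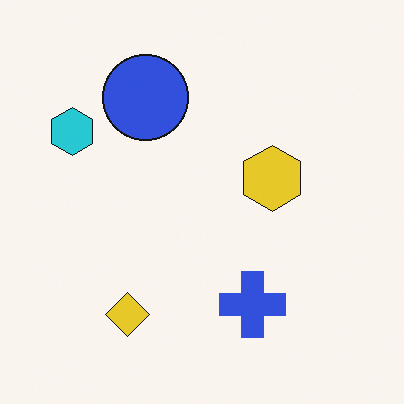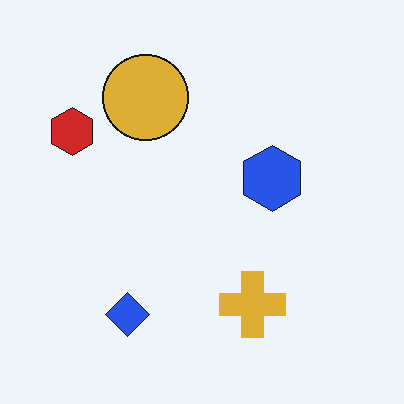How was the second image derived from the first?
This is the original image hue-shifted by a large amount.

Every shape's color has rotated by the same amount around the hue wheel — a uniform hue shift.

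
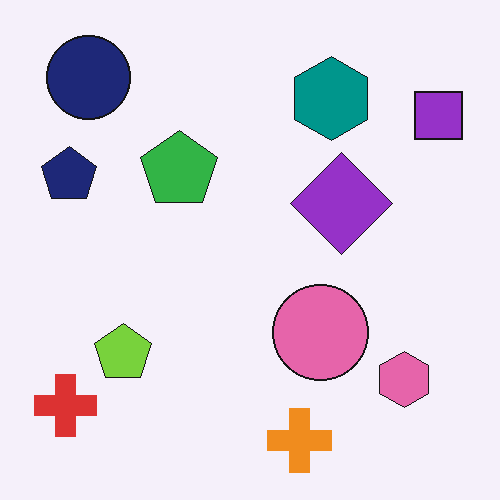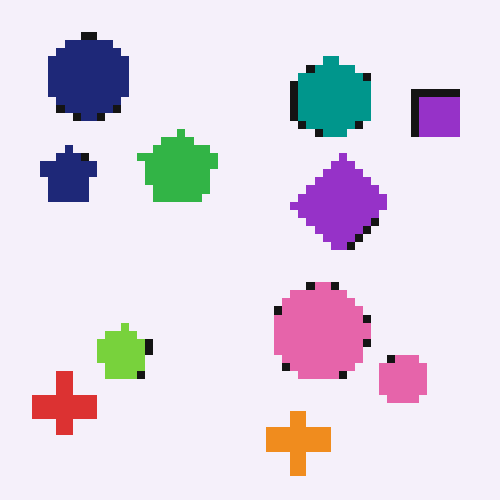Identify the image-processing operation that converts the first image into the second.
The image was pixelated into visible square blocks.

Shapes are reduced to large square blocks; fine edges and outlines are lost — a downscale-then-upscale (mosaic) effect.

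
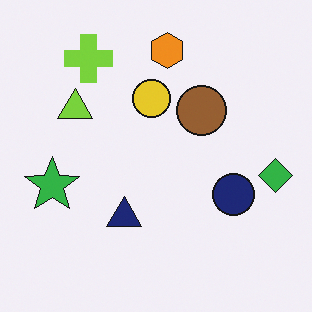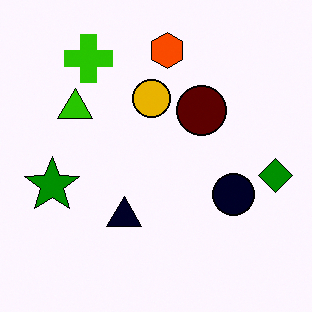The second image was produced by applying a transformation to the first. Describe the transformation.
The transformation is: given much higher contrast.

Tones are pushed away from mid-grey across the whole image — a global contrast change.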